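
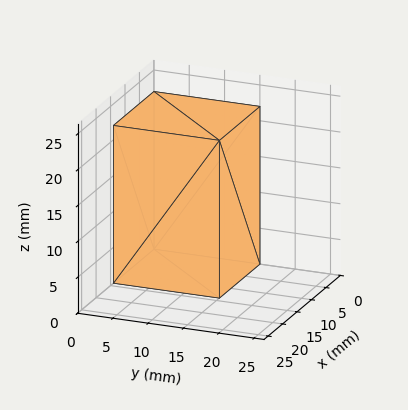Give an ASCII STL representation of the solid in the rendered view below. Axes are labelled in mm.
Reading the render: the shape is a rectangular box, roughly 14 × 15 mm footprint and 22 mm tall (dimensions read to the nearest mm from the axis ticks). For the STL, each face is triangulated and given an outward normal.

solid part
  facet normal 0.0000 0.0000 -1.0000
    outer loop
      vertex 14.000 15.000 0.000
      vertex 14.000 0.000 0.000
      vertex 0.000 0.000 0.000
    endloop
  endfacet
  facet normal 0.0000 0.0000 -1.0000
    outer loop
      vertex 0.000 15.000 0.000
      vertex 14.000 15.000 0.000
      vertex 0.000 0.000 0.000
    endloop
  endfacet
  facet normal 0.0000 0.0000 1.0000
    outer loop
      vertex 0.000 0.000 22.000
      vertex 14.000 0.000 22.000
      vertex 14.000 15.000 22.000
    endloop
  endfacet
  facet normal 0.0000 0.0000 1.0000
    outer loop
      vertex 0.000 0.000 22.000
      vertex 14.000 15.000 22.000
      vertex 0.000 15.000 22.000
    endloop
  endfacet
  facet normal 0.0000 -1.0000 0.0000
    outer loop
      vertex 0.000 0.000 0.000
      vertex 14.000 0.000 0.000
      vertex 14.000 0.000 22.000
    endloop
  endfacet
  facet normal 0.0000 -1.0000 0.0000
    outer loop
      vertex 0.000 0.000 0.000
      vertex 14.000 0.000 22.000
      vertex 0.000 0.000 22.000
    endloop
  endfacet
  facet normal 0.0000 1.0000 0.0000
    outer loop
      vertex 14.000 15.000 22.000
      vertex 14.000 15.000 0.000
      vertex 0.000 15.000 0.000
    endloop
  endfacet
  facet normal 0.0000 1.0000 0.0000
    outer loop
      vertex 0.000 15.000 22.000
      vertex 14.000 15.000 22.000
      vertex 0.000 15.000 0.000
    endloop
  endfacet
  facet normal -1.0000 0.0000 0.0000
    outer loop
      vertex 0.000 15.000 22.000
      vertex 0.000 15.000 0.000
      vertex 0.000 0.000 0.000
    endloop
  endfacet
  facet normal -1.0000 0.0000 0.0000
    outer loop
      vertex 0.000 0.000 22.000
      vertex 0.000 15.000 22.000
      vertex 0.000 0.000 0.000
    endloop
  endfacet
  facet normal 1.0000 0.0000 0.0000
    outer loop
      vertex 14.000 0.000 0.000
      vertex 14.000 15.000 0.000
      vertex 14.000 15.000 22.000
    endloop
  endfacet
  facet normal 1.0000 0.0000 0.0000
    outer loop
      vertex 14.000 0.000 0.000
      vertex 14.000 15.000 22.000
      vertex 14.000 0.000 22.000
    endloop
  endfacet
endsolid part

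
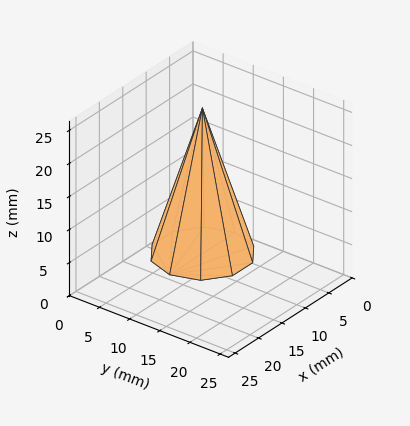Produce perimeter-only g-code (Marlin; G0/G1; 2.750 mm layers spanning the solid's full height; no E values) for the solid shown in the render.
Reading the render: the shape is a regular 10-sided pyramid, base circumscribed radius ≈ 7 mm, apex at z ≈ 22 mm (dimensions read to the nearest mm from the axis ticks). For the g-code, the solid's height is divided into equal slices at the stated Δz and each level perimeter traced with G1 moves after a G0 lift.

; perimeter-only toolpath
G21 ; units = mm
G90 ; absolute positioning
G28 ; home
; layer 1
G0 Z2.750
G0 X13.125 Y7.000
G1 X11.955 Y10.600
G1 X8.893 Y12.825
G1 X5.107 Y12.825
G1 X2.045 Y10.600
G1 X0.875 Y7.000
G1 X2.045 Y3.400
G1 X5.107 Y1.175
G1 X8.893 Y1.175
G1 X11.955 Y3.400
G1 X13.125 Y7.000
; layer 2
G0 Z5.500
G0 X12.250 Y7.000
G1 X11.247 Y10.085
G1 X8.622 Y11.993
G1 X5.378 Y11.993
G1 X2.753 Y10.085
G1 X1.750 Y7.000
G1 X2.753 Y3.915
G1 X5.378 Y2.007
G1 X8.622 Y2.007
G1 X11.247 Y3.915
G1 X12.250 Y7.000
; layer 3
G0 Z8.250
G0 X11.375 Y7.000
G1 X10.539 Y9.571
G1 X8.352 Y11.161
G1 X5.648 Y11.161
G1 X3.461 Y9.571
G1 X2.625 Y7.000
G1 X3.461 Y4.429
G1 X5.648 Y2.839
G1 X8.352 Y2.839
G1 X10.539 Y4.429
G1 X11.375 Y7.000
; layer 4
G0 Z11.000
G0 X10.500 Y7.000
G1 X9.832 Y9.057
G1 X8.082 Y10.329
G1 X5.918 Y10.329
G1 X4.168 Y9.057
G1 X3.500 Y7.000
G1 X4.168 Y4.943
G1 X5.918 Y3.671
G1 X8.082 Y3.671
G1 X9.832 Y4.943
G1 X10.500 Y7.000
; layer 5
G0 Z13.750
G0 X9.625 Y7.000
G1 X9.124 Y8.543
G1 X7.811 Y9.496
G1 X6.189 Y9.496
G1 X4.876 Y8.543
G1 X4.375 Y7.000
G1 X4.876 Y5.457
G1 X6.189 Y4.504
G1 X7.811 Y4.504
G1 X9.124 Y5.457
G1 X9.625 Y7.000
; layer 6
G0 Z16.500
G0 X8.750 Y7.000
G1 X8.416 Y8.029
G1 X7.541 Y8.664
G1 X6.459 Y8.664
G1 X5.584 Y8.029
G1 X5.250 Y7.000
G1 X5.584 Y5.971
G1 X6.459 Y5.336
G1 X7.541 Y5.336
G1 X8.416 Y5.971
G1 X8.750 Y7.000
; layer 7
G0 Z19.250
G0 X7.875 Y7.000
G1 X7.708 Y7.514
G1 X7.270 Y7.832
G1 X6.730 Y7.832
G1 X6.292 Y7.514
G1 X6.125 Y7.000
G1 X6.292 Y6.486
G1 X6.730 Y6.168
G1 X7.270 Y6.168
G1 X7.708 Y6.486
G1 X7.875 Y7.000
M2 ; end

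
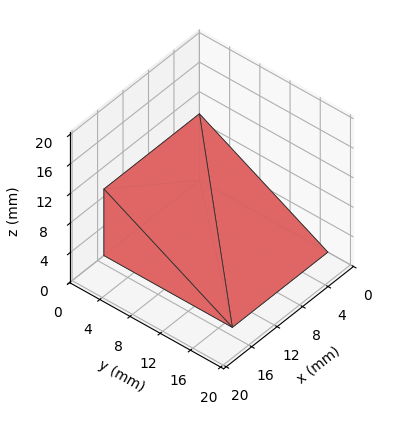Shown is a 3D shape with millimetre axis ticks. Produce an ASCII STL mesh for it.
Reading the render: the shape is a wedge (ramp): 15 × 17 mm base, rising to 9 mm along the y=0 edge and sloping linearly to z=0 at y=17 (dimensions read to the nearest mm from the axis ticks). For the STL, each face is triangulated and given an outward normal.

solid part
  facet normal 0.0000 0.0000 -1.0000
    outer loop
      vertex 15.00 17.00 0.00
      vertex 15.00 0.00 0.00
      vertex 0.00 0.00 0.00
    endloop
  endfacet
  facet normal 0.0000 0.0000 -1.0000
    outer loop
      vertex 0.00 17.00 0.00
      vertex 15.00 17.00 0.00
      vertex 0.00 0.00 0.00
    endloop
  endfacet
  facet normal 0.0000 -1.0000 0.0000
    outer loop
      vertex 0.00 0.00 0.00
      vertex 15.00 0.00 0.00
      vertex 15.00 0.00 9.00
    endloop
  endfacet
  facet normal 0.0000 -1.0000 0.0000
    outer loop
      vertex 0.00 0.00 0.00
      vertex 15.00 0.00 9.00
      vertex 0.00 0.00 9.00
    endloop
  endfacet
  facet normal 0.0000 0.4679 0.8838
    outer loop
      vertex 0.00 0.00 9.00
      vertex 15.00 0.00 9.00
      vertex 15.00 17.00 0.00
    endloop
  endfacet
  facet normal 0.0000 0.4679 0.8838
    outer loop
      vertex 0.00 0.00 9.00
      vertex 15.00 17.00 0.00
      vertex 0.00 17.00 0.00
    endloop
  endfacet
  facet normal -1.0000 0.0000 0.0000
    outer loop
      vertex 0.00 0.00 9.00
      vertex 0.00 17.00 0.00
      vertex 0.00 0.00 0.00
    endloop
  endfacet
  facet normal 1.0000 0.0000 0.0000
    outer loop
      vertex 15.00 0.00 0.00
      vertex 15.00 17.00 0.00
      vertex 15.00 0.00 9.00
    endloop
  endfacet
endsolid part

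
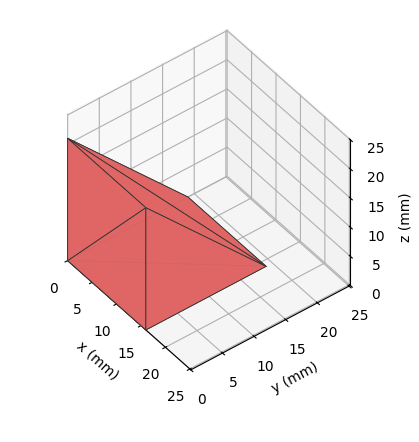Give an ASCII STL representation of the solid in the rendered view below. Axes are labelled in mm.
Reading the render: the shape is a wedge (ramp): 16 × 19 mm base, rising to 21 mm along the y=0 edge and sloping linearly to z=0 at y=19 (dimensions read to the nearest mm from the axis ticks). For the STL, each face is triangulated and given an outward normal.

solid part
  facet normal 0.0000 0.0000 -1.0000
    outer loop
      vertex 16.00 19.00 0.00
      vertex 16.00 0.00 0.00
      vertex 0.00 0.00 0.00
    endloop
  endfacet
  facet normal 0.0000 0.0000 -1.0000
    outer loop
      vertex 0.00 19.00 0.00
      vertex 16.00 19.00 0.00
      vertex 0.00 0.00 0.00
    endloop
  endfacet
  facet normal 0.0000 -1.0000 0.0000
    outer loop
      vertex 0.00 0.00 0.00
      vertex 16.00 0.00 0.00
      vertex 16.00 0.00 21.00
    endloop
  endfacet
  facet normal 0.0000 -1.0000 0.0000
    outer loop
      vertex 0.00 0.00 0.00
      vertex 16.00 0.00 21.00
      vertex 0.00 0.00 21.00
    endloop
  endfacet
  facet normal 0.0000 0.7415 0.6709
    outer loop
      vertex 0.00 0.00 21.00
      vertex 16.00 0.00 21.00
      vertex 16.00 19.00 0.00
    endloop
  endfacet
  facet normal 0.0000 0.7415 0.6709
    outer loop
      vertex 0.00 0.00 21.00
      vertex 16.00 19.00 0.00
      vertex 0.00 19.00 0.00
    endloop
  endfacet
  facet normal -1.0000 0.0000 0.0000
    outer loop
      vertex 0.00 0.00 21.00
      vertex 0.00 19.00 0.00
      vertex 0.00 0.00 0.00
    endloop
  endfacet
  facet normal 1.0000 0.0000 0.0000
    outer loop
      vertex 16.00 0.00 0.00
      vertex 16.00 19.00 0.00
      vertex 16.00 0.00 21.00
    endloop
  endfacet
endsolid part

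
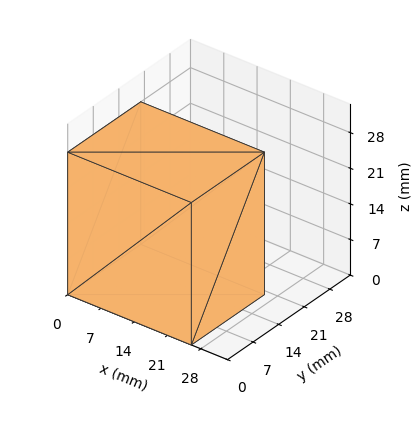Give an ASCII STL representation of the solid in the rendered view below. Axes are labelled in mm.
Reading the render: the shape is a rectangular box, roughly 26 × 20 mm footprint and 28 mm tall (dimensions read to the nearest mm from the axis ticks). For the STL, each face is triangulated and given an outward normal.

solid part
  facet normal 0.0000 0.0000 -1.0000
    outer loop
      vertex 26.00 20.00 0.00
      vertex 26.00 0.00 0.00
      vertex 0.00 0.00 0.00
    endloop
  endfacet
  facet normal 0.0000 0.0000 -1.0000
    outer loop
      vertex 0.00 20.00 0.00
      vertex 26.00 20.00 0.00
      vertex 0.00 0.00 0.00
    endloop
  endfacet
  facet normal 0.0000 0.0000 1.0000
    outer loop
      vertex 0.00 0.00 28.00
      vertex 26.00 0.00 28.00
      vertex 26.00 20.00 28.00
    endloop
  endfacet
  facet normal 0.0000 0.0000 1.0000
    outer loop
      vertex 0.00 0.00 28.00
      vertex 26.00 20.00 28.00
      vertex 0.00 20.00 28.00
    endloop
  endfacet
  facet normal 0.0000 -1.0000 0.0000
    outer loop
      vertex 0.00 0.00 0.00
      vertex 26.00 0.00 0.00
      vertex 26.00 0.00 28.00
    endloop
  endfacet
  facet normal 0.0000 -1.0000 0.0000
    outer loop
      vertex 0.00 0.00 0.00
      vertex 26.00 0.00 28.00
      vertex 0.00 0.00 28.00
    endloop
  endfacet
  facet normal 0.0000 1.0000 0.0000
    outer loop
      vertex 26.00 20.00 28.00
      vertex 26.00 20.00 0.00
      vertex 0.00 20.00 0.00
    endloop
  endfacet
  facet normal 0.0000 1.0000 0.0000
    outer loop
      vertex 0.00 20.00 28.00
      vertex 26.00 20.00 28.00
      vertex 0.00 20.00 0.00
    endloop
  endfacet
  facet normal -1.0000 0.0000 0.0000
    outer loop
      vertex 0.00 20.00 28.00
      vertex 0.00 20.00 0.00
      vertex 0.00 0.00 0.00
    endloop
  endfacet
  facet normal -1.0000 0.0000 0.0000
    outer loop
      vertex 0.00 0.00 28.00
      vertex 0.00 20.00 28.00
      vertex 0.00 0.00 0.00
    endloop
  endfacet
  facet normal 1.0000 0.0000 0.0000
    outer loop
      vertex 26.00 0.00 0.00
      vertex 26.00 20.00 0.00
      vertex 26.00 20.00 28.00
    endloop
  endfacet
  facet normal 1.0000 0.0000 0.0000
    outer loop
      vertex 26.00 0.00 0.00
      vertex 26.00 20.00 28.00
      vertex 26.00 0.00 28.00
    endloop
  endfacet
endsolid part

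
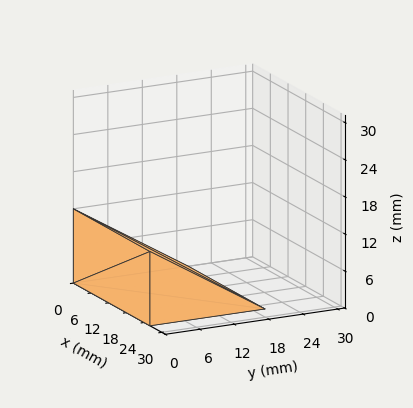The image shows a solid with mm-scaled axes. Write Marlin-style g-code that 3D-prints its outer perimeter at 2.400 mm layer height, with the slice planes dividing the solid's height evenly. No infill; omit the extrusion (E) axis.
Reading the render: the shape is a wedge (ramp): 26 × 20 mm base, rising to 12 mm along the y=0 edge and sloping linearly to z=0 at y=20 (dimensions read to the nearest mm from the axis ticks). For the g-code, the solid's height is divided into equal slices at the stated Δz and each level perimeter traced with G1 moves after a G0 lift.

; perimeter-only toolpath
G21 ; units = mm
G90 ; absolute positioning
G28 ; home
; layer 1
G0 Z2.400
G0 X0.000 Y0.000
G1 X26.000 Y0.000
G1 X26.000 Y16.000
G1 X0.000 Y16.000
G1 X0.000 Y0.000
; layer 2
G0 Z4.800
G0 X0.000 Y0.000
G1 X26.000 Y0.000
G1 X26.000 Y12.000
G1 X0.000 Y12.000
G1 X0.000 Y0.000
; layer 3
G0 Z7.200
G0 X0.000 Y0.000
G1 X26.000 Y0.000
G1 X26.000 Y8.000
G1 X0.000 Y8.000
G1 X0.000 Y0.000
; layer 4
G0 Z9.600
G0 X0.000 Y0.000
G1 X26.000 Y0.000
G1 X26.000 Y4.000
G1 X0.000 Y4.000
G1 X0.000 Y0.000
M2 ; end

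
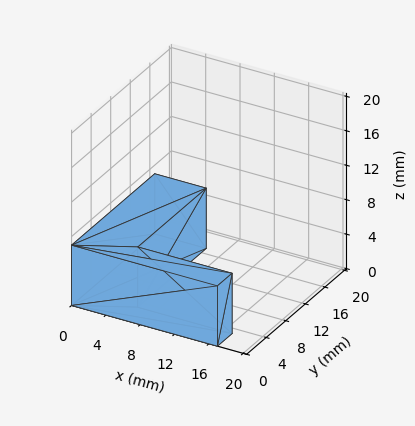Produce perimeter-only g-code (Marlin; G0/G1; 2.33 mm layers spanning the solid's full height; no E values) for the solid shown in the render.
Reading the render: the shape is an L-shaped prism: outer 17 × 17 mm, arm thicknesses ≈ 3 mm (horizontal) and 6 mm (vertical), extruded 7 mm in z (dimensions read to the nearest mm from the axis ticks). For the g-code, the solid's height is divided into equal slices at the stated Δz and each level perimeter traced with G1 moves after a G0 lift.

; perimeter-only toolpath
G21 ; units = mm
G90 ; absolute positioning
G28 ; home
; layer 1
G0 Z2.33
G0 X0.00 Y0.00
G1 X17.00 Y0.00
G1 X17.00 Y3.00
G1 X6.00 Y3.00
G1 X6.00 Y17.00
G1 X0.00 Y17.00
G1 X0.00 Y0.00
; layer 2
G0 Z4.67
G0 X0.00 Y0.00
G1 X17.00 Y0.00
G1 X17.00 Y3.00
G1 X6.00 Y3.00
G1 X6.00 Y17.00
G1 X0.00 Y17.00
G1 X0.00 Y0.00
; layer 3
G0 Z7.00
G0 X0.00 Y0.00
G1 X17.00 Y0.00
G1 X17.00 Y3.00
G1 X6.00 Y3.00
G1 X6.00 Y17.00
G1 X0.00 Y17.00
G1 X0.00 Y0.00
M2 ; end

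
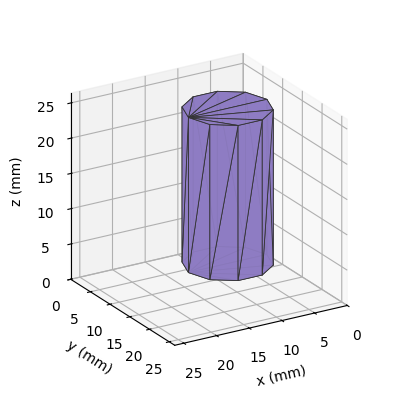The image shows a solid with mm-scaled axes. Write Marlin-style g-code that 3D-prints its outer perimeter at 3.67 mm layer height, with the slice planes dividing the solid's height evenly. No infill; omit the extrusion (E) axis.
Reading the render: the shape is a regular 10-sided prism (a cylinder approximated with 10 flat sides), circumscribed radius ≈ 6 mm, height ≈ 22 mm (dimensions read to the nearest mm from the axis ticks). For the g-code, the solid's height is divided into equal slices at the stated Δz and each level perimeter traced with G1 moves after a G0 lift.

; perimeter-only toolpath
G21 ; units = mm
G90 ; absolute positioning
G28 ; home
; layer 1
G0 Z3.67
G0 X12.00 Y6.00
G1 X10.85 Y9.53
G1 X7.85 Y11.71
G1 X4.15 Y11.71
G1 X1.15 Y9.53
G1 X0.00 Y6.00
G1 X1.15 Y2.47
G1 X4.15 Y0.29
G1 X7.85 Y0.29
G1 X10.85 Y2.47
G1 X12.00 Y6.00
; layer 2
G0 Z7.33
G0 X12.00 Y6.00
G1 X10.85 Y9.53
G1 X7.85 Y11.71
G1 X4.15 Y11.71
G1 X1.15 Y9.53
G1 X0.00 Y6.00
G1 X1.15 Y2.47
G1 X4.15 Y0.29
G1 X7.85 Y0.29
G1 X10.85 Y2.47
G1 X12.00 Y6.00
; layer 3
G0 Z11.00
G0 X12.00 Y6.00
G1 X10.85 Y9.53
G1 X7.85 Y11.71
G1 X4.15 Y11.71
G1 X1.15 Y9.53
G1 X0.00 Y6.00
G1 X1.15 Y2.47
G1 X4.15 Y0.29
G1 X7.85 Y0.29
G1 X10.85 Y2.47
G1 X12.00 Y6.00
; layer 4
G0 Z14.67
G0 X12.00 Y6.00
G1 X10.85 Y9.53
G1 X7.85 Y11.71
G1 X4.15 Y11.71
G1 X1.15 Y9.53
G1 X0.00 Y6.00
G1 X1.15 Y2.47
G1 X4.15 Y0.29
G1 X7.85 Y0.29
G1 X10.85 Y2.47
G1 X12.00 Y6.00
; layer 5
G0 Z18.33
G0 X12.00 Y6.00
G1 X10.85 Y9.53
G1 X7.85 Y11.71
G1 X4.15 Y11.71
G1 X1.15 Y9.53
G1 X0.00 Y6.00
G1 X1.15 Y2.47
G1 X4.15 Y0.29
G1 X7.85 Y0.29
G1 X10.85 Y2.47
G1 X12.00 Y6.00
; layer 6
G0 Z22.00
G0 X12.00 Y6.00
G1 X10.85 Y9.53
G1 X7.85 Y11.71
G1 X4.15 Y11.71
G1 X1.15 Y9.53
G1 X0.00 Y6.00
G1 X1.15 Y2.47
G1 X4.15 Y0.29
G1 X7.85 Y0.29
G1 X10.85 Y2.47
G1 X12.00 Y6.00
M2 ; end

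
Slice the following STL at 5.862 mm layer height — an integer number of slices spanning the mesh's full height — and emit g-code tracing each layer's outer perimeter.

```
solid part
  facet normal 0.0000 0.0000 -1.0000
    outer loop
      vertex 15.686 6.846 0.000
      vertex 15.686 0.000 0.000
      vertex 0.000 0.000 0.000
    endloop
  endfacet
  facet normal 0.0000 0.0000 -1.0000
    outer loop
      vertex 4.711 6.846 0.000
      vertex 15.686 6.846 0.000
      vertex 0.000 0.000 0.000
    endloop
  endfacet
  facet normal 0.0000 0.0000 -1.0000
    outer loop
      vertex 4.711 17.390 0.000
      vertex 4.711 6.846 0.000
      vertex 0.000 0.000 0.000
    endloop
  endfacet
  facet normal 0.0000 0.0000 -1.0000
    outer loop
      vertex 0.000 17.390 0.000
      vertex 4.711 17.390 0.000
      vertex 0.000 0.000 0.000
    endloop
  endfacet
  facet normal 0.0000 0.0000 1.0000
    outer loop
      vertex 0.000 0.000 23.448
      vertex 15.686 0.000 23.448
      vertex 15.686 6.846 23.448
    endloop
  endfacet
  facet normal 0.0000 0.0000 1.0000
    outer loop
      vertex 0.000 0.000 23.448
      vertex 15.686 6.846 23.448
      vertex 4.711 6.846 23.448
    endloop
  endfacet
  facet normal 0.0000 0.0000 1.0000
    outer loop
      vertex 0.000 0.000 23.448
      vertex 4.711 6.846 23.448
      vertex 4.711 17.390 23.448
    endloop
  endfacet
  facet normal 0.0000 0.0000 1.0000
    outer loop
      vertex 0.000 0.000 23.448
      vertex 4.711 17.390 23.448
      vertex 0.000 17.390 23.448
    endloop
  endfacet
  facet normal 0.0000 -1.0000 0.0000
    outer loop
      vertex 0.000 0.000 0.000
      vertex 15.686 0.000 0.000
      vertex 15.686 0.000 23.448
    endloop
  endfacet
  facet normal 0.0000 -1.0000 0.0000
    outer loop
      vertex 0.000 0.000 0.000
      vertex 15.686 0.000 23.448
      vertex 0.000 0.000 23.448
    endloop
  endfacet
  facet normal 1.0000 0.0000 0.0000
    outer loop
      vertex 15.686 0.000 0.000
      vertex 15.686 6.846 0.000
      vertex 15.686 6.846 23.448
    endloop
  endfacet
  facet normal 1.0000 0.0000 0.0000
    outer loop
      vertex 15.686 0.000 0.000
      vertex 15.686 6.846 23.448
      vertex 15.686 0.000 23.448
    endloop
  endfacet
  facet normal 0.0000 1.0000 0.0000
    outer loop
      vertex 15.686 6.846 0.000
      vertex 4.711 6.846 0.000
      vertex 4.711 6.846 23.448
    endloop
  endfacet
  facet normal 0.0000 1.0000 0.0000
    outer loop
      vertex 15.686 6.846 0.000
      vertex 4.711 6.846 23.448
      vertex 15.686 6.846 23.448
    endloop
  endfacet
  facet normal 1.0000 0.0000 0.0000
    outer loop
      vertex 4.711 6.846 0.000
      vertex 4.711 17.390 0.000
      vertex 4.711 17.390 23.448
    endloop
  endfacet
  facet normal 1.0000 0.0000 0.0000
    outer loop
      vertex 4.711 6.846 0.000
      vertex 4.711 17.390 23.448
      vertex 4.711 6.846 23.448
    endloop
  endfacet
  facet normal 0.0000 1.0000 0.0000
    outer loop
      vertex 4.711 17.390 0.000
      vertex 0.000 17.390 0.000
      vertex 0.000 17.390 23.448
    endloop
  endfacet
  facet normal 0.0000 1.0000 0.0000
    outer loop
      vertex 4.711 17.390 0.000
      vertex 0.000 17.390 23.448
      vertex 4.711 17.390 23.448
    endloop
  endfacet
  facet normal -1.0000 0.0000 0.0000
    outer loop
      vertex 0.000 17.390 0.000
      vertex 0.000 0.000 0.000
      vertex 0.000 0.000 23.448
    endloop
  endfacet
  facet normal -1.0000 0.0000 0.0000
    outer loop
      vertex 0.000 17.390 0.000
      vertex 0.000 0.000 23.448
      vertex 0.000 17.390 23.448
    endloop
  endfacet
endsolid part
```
; perimeter-only toolpath
G21 ; units = mm
G90 ; absolute positioning
G28 ; home
; layer 1
G0 Z5.862
G0 X0.000 Y0.000
G1 X15.686 Y0.000
G1 X15.686 Y6.846
G1 X4.711 Y6.846
G1 X4.711 Y17.390
G1 X0.000 Y17.390
G1 X0.000 Y0.000
; layer 2
G0 Z11.724
G0 X0.000 Y0.000
G1 X15.686 Y0.000
G1 X15.686 Y6.846
G1 X4.711 Y6.846
G1 X4.711 Y17.390
G1 X0.000 Y17.390
G1 X0.000 Y0.000
; layer 3
G0 Z17.586
G0 X0.000 Y0.000
G1 X15.686 Y0.000
G1 X15.686 Y6.846
G1 X4.711 Y6.846
G1 X4.711 Y17.390
G1 X0.000 Y17.390
G1 X0.000 Y0.000
; layer 4
G0 Z23.448
G0 X0.000 Y0.000
G1 X15.686 Y0.000
G1 X15.686 Y6.846
G1 X4.711 Y6.846
G1 X4.711 Y17.390
G1 X0.000 Y17.390
G1 X0.000 Y0.000
M2 ; end

The solid is an L-shaped prism: outer 15.7 × 17.4 mm, arm thicknesses ≈ 6.85 mm (horizontal) and 4.71 mm (vertical), extruded 23.4 mm in z. Slicing at Δz = 5.862 mm — 4 equal slices spanning the solid's height, so layer i sits at z = i·h/4 — gives 4 non-empty perimeters. Each is a 6-segment closed polygon; G0 lifts to the layer z and rapids to the start vertex, then G1 traces the edges.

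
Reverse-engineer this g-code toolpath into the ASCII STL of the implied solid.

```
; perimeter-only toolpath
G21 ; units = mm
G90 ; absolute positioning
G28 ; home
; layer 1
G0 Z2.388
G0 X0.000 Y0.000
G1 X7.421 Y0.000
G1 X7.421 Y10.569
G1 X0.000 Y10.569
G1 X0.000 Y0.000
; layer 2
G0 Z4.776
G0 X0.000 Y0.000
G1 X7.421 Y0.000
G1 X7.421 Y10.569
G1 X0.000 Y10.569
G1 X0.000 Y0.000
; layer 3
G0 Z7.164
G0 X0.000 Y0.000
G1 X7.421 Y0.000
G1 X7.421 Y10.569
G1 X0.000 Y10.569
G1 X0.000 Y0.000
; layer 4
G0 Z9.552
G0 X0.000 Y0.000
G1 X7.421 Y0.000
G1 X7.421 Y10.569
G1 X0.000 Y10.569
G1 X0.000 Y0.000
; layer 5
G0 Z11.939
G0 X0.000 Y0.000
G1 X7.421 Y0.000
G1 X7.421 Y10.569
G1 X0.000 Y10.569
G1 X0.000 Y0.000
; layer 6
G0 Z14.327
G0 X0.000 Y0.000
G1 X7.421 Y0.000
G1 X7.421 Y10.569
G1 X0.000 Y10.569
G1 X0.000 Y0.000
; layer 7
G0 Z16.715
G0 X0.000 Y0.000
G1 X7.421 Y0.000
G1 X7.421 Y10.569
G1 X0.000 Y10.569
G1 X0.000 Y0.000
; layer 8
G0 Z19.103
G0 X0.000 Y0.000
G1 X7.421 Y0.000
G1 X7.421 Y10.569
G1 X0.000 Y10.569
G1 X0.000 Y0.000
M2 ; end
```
solid part
  facet normal 0.0000 0.0000 -1.0000
    outer loop
      vertex 7.421 10.569 0.000
      vertex 7.421 0.000 0.000
      vertex 0.000 0.000 0.000
    endloop
  endfacet
  facet normal 0.0000 0.0000 -1.0000
    outer loop
      vertex 0.000 10.569 0.000
      vertex 7.421 10.569 0.000
      vertex 0.000 0.000 0.000
    endloop
  endfacet
  facet normal 0.0000 0.0000 1.0000
    outer loop
      vertex 0.000 0.000 19.103
      vertex 7.421 0.000 19.103
      vertex 7.421 10.569 19.103
    endloop
  endfacet
  facet normal 0.0000 0.0000 1.0000
    outer loop
      vertex 0.000 0.000 19.103
      vertex 7.421 10.569 19.103
      vertex 0.000 10.569 19.103
    endloop
  endfacet
  facet normal 0.0000 -1.0000 0.0000
    outer loop
      vertex 0.000 0.000 0.000
      vertex 7.421 0.000 0.000
      vertex 7.421 0.000 19.103
    endloop
  endfacet
  facet normal 0.0000 -1.0000 0.0000
    outer loop
      vertex 0.000 0.000 0.000
      vertex 7.421 0.000 19.103
      vertex 0.000 0.000 19.103
    endloop
  endfacet
  facet normal 0.0000 1.0000 0.0000
    outer loop
      vertex 7.421 10.569 19.103
      vertex 7.421 10.569 0.000
      vertex 0.000 10.569 0.000
    endloop
  endfacet
  facet normal 0.0000 1.0000 0.0000
    outer loop
      vertex 0.000 10.569 19.103
      vertex 7.421 10.569 19.103
      vertex 0.000 10.569 0.000
    endloop
  endfacet
  facet normal -1.0000 0.0000 0.0000
    outer loop
      vertex 0.000 10.569 19.103
      vertex 0.000 10.569 0.000
      vertex 0.000 0.000 0.000
    endloop
  endfacet
  facet normal -1.0000 0.0000 0.0000
    outer loop
      vertex 0.000 0.000 19.103
      vertex 0.000 10.569 19.103
      vertex 0.000 0.000 0.000
    endloop
  endfacet
  facet normal 1.0000 0.0000 0.0000
    outer loop
      vertex 7.421 0.000 0.000
      vertex 7.421 10.569 0.000
      vertex 7.421 10.569 19.103
    endloop
  endfacet
  facet normal 1.0000 0.0000 0.0000
    outer loop
      vertex 7.421 0.000 0.000
      vertex 7.421 10.569 19.103
      vertex 7.421 0.000 19.103
    endloop
  endfacet
endsolid part

The G0 Z moves step by Δz≈2.388 mm. Every layer's G1 loop is the same polygon, so the solid is a straight extrusion of it from z=0 to z≈19.1. Closing with flat bottom and top caps and triangulating gives 12 facets — a rectangular box, roughly 7.42 × 10.6 mm footprint and 19.1 mm tall.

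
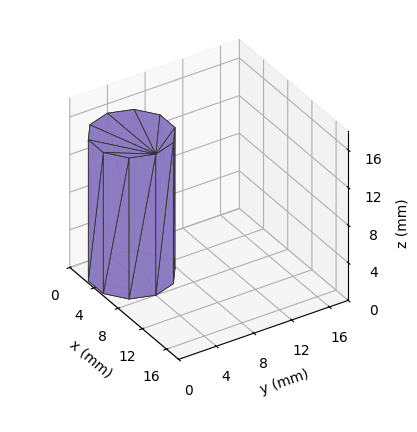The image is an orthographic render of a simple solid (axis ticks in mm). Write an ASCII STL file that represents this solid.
Reading the render: the shape is a regular 10-sided prism (a cylinder approximated with 10 flat sides), circumscribed radius ≈ 4 mm, height ≈ 15 mm (dimensions read to the nearest mm from the axis ticks). For the STL, each face is triangulated and given an outward normal.

solid part
  facet normal 0.0000 0.0000 -1.0000
    outer loop
      vertex 5.24 7.80 0.00
      vertex 7.24 6.35 0.00
      vertex 8.00 4.00 0.00
    endloop
  endfacet
  facet normal 0.0000 0.0000 -1.0000
    outer loop
      vertex 2.76 7.80 0.00
      vertex 5.24 7.80 0.00
      vertex 8.00 4.00 0.00
    endloop
  endfacet
  facet normal 0.0000 0.0000 -1.0000
    outer loop
      vertex 0.76 6.35 0.00
      vertex 2.76 7.80 0.00
      vertex 8.00 4.00 0.00
    endloop
  endfacet
  facet normal 0.0000 0.0000 -1.0000
    outer loop
      vertex 0.00 4.00 0.00
      vertex 0.76 6.35 0.00
      vertex 8.00 4.00 0.00
    endloop
  endfacet
  facet normal 0.0000 0.0000 -1.0000
    outer loop
      vertex 0.76 1.65 0.00
      vertex 0.00 4.00 0.00
      vertex 8.00 4.00 0.00
    endloop
  endfacet
  facet normal 0.0000 0.0000 -1.0000
    outer loop
      vertex 2.76 0.20 0.00
      vertex 0.76 1.65 0.00
      vertex 8.00 4.00 0.00
    endloop
  endfacet
  facet normal 0.0000 0.0000 -1.0000
    outer loop
      vertex 5.24 0.20 0.00
      vertex 2.76 0.20 0.00
      vertex 8.00 4.00 0.00
    endloop
  endfacet
  facet normal 0.0000 0.0000 -1.0000
    outer loop
      vertex 7.24 1.65 0.00
      vertex 5.24 0.20 0.00
      vertex 8.00 4.00 0.00
    endloop
  endfacet
  facet normal 0.0000 0.0000 1.0000
    outer loop
      vertex 8.00 4.00 15.00
      vertex 7.24 6.35 15.00
      vertex 5.24 7.80 15.00
    endloop
  endfacet
  facet normal 0.0000 0.0000 1.0000
    outer loop
      vertex 8.00 4.00 15.00
      vertex 5.24 7.80 15.00
      vertex 2.76 7.80 15.00
    endloop
  endfacet
  facet normal 0.0000 0.0000 1.0000
    outer loop
      vertex 8.00 4.00 15.00
      vertex 2.76 7.80 15.00
      vertex 0.76 6.35 15.00
    endloop
  endfacet
  facet normal 0.0000 0.0000 1.0000
    outer loop
      vertex 8.00 4.00 15.00
      vertex 0.76 6.35 15.00
      vertex 0.00 4.00 15.00
    endloop
  endfacet
  facet normal 0.0000 0.0000 1.0000
    outer loop
      vertex 8.00 4.00 15.00
      vertex 0.00 4.00 15.00
      vertex 0.76 1.65 15.00
    endloop
  endfacet
  facet normal 0.0000 0.0000 1.0000
    outer loop
      vertex 8.00 4.00 15.00
      vertex 0.76 1.65 15.00
      vertex 2.76 0.20 15.00
    endloop
  endfacet
  facet normal 0.0000 0.0000 1.0000
    outer loop
      vertex 8.00 4.00 15.00
      vertex 2.76 0.20 15.00
      vertex 5.24 0.20 15.00
    endloop
  endfacet
  facet normal 0.0000 0.0000 1.0000
    outer loop
      vertex 8.00 4.00 15.00
      vertex 5.24 0.20 15.00
      vertex 7.24 1.65 15.00
    endloop
  endfacet
  facet normal 0.9515 0.3077 0.0000
    outer loop
      vertex 8.00 4.00 0.00
      vertex 7.24 6.35 0.00
      vertex 7.24 6.35 15.00
    endloop
  endfacet
  facet normal 0.9515 0.3077 0.0000
    outer loop
      vertex 8.00 4.00 0.00
      vertex 7.24 6.35 15.00
      vertex 8.00 4.00 15.00
    endloop
  endfacet
  facet normal 0.5870 0.8096 0.0000
    outer loop
      vertex 7.24 6.35 0.00
      vertex 5.24 7.80 0.00
      vertex 5.24 7.80 15.00
    endloop
  endfacet
  facet normal 0.5870 0.8096 0.0000
    outer loop
      vertex 7.24 6.35 0.00
      vertex 5.24 7.80 15.00
      vertex 7.24 6.35 15.00
    endloop
  endfacet
  facet normal 0.0000 1.0000 0.0000
    outer loop
      vertex 5.24 7.80 0.00
      vertex 2.76 7.80 0.00
      vertex 2.76 7.80 15.00
    endloop
  endfacet
  facet normal 0.0000 1.0000 0.0000
    outer loop
      vertex 5.24 7.80 0.00
      vertex 2.76 7.80 15.00
      vertex 5.24 7.80 15.00
    endloop
  endfacet
  facet normal -0.5870 0.8096 0.0000
    outer loop
      vertex 2.76 7.80 0.00
      vertex 0.76 6.35 0.00
      vertex 0.76 6.35 15.00
    endloop
  endfacet
  facet normal -0.5870 0.8096 0.0000
    outer loop
      vertex 2.76 7.80 0.00
      vertex 0.76 6.35 15.00
      vertex 2.76 7.80 15.00
    endloop
  endfacet
  facet normal -0.9515 0.3077 0.0000
    outer loop
      vertex 0.76 6.35 0.00
      vertex 0.00 4.00 0.00
      vertex 0.00 4.00 15.00
    endloop
  endfacet
  facet normal -0.9515 0.3077 0.0000
    outer loop
      vertex 0.76 6.35 0.00
      vertex 0.00 4.00 15.00
      vertex 0.76 6.35 15.00
    endloop
  endfacet
  facet normal -0.9515 -0.3077 0.0000
    outer loop
      vertex 0.00 4.00 0.00
      vertex 0.76 1.65 0.00
      vertex 0.76 1.65 15.00
    endloop
  endfacet
  facet normal -0.9515 -0.3077 0.0000
    outer loop
      vertex 0.00 4.00 0.00
      vertex 0.76 1.65 15.00
      vertex 0.00 4.00 15.00
    endloop
  endfacet
  facet normal -0.5870 -0.8096 0.0000
    outer loop
      vertex 0.76 1.65 0.00
      vertex 2.76 0.20 0.00
      vertex 2.76 0.20 15.00
    endloop
  endfacet
  facet normal -0.5870 -0.8096 0.0000
    outer loop
      vertex 0.76 1.65 0.00
      vertex 2.76 0.20 15.00
      vertex 0.76 1.65 15.00
    endloop
  endfacet
  facet normal 0.0000 -1.0000 0.0000
    outer loop
      vertex 2.76 0.20 0.00
      vertex 5.24 0.20 0.00
      vertex 5.24 0.20 15.00
    endloop
  endfacet
  facet normal 0.0000 -1.0000 0.0000
    outer loop
      vertex 2.76 0.20 0.00
      vertex 5.24 0.20 15.00
      vertex 2.76 0.20 15.00
    endloop
  endfacet
  facet normal 0.5870 -0.8096 0.0000
    outer loop
      vertex 5.24 0.20 0.00
      vertex 7.24 1.65 0.00
      vertex 7.24 1.65 15.00
    endloop
  endfacet
  facet normal 0.5870 -0.8096 0.0000
    outer loop
      vertex 5.24 0.20 0.00
      vertex 7.24 1.65 15.00
      vertex 5.24 0.20 15.00
    endloop
  endfacet
  facet normal 0.9515 -0.3077 0.0000
    outer loop
      vertex 7.24 1.65 0.00
      vertex 8.00 4.00 0.00
      vertex 8.00 4.00 15.00
    endloop
  endfacet
  facet normal 0.9515 -0.3077 0.0000
    outer loop
      vertex 7.24 1.65 0.00
      vertex 8.00 4.00 15.00
      vertex 7.24 1.65 15.00
    endloop
  endfacet
endsolid part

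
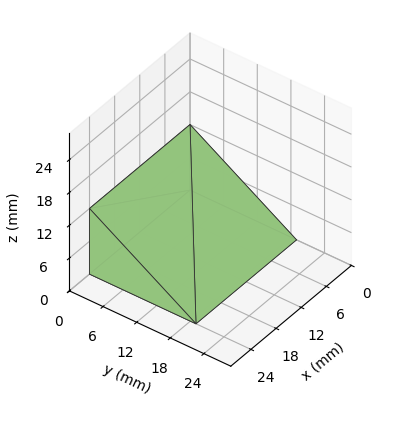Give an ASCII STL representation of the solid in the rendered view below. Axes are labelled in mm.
Reading the render: the shape is a wedge (ramp): 24 × 19 mm base, rising to 12 mm along the y=0 edge and sloping linearly to z=0 at y=19 (dimensions read to the nearest mm from the axis ticks). For the STL, each face is triangulated and given an outward normal.

solid part
  facet normal 0.0000 0.0000 -1.0000
    outer loop
      vertex 24.0 19.0 0.0
      vertex 24.0 0.0 0.0
      vertex 0.0 0.0 0.0
    endloop
  endfacet
  facet normal 0.0000 0.0000 -1.0000
    outer loop
      vertex 0.0 19.0 0.0
      vertex 24.0 19.0 0.0
      vertex 0.0 0.0 0.0
    endloop
  endfacet
  facet normal 0.0000 -1.0000 0.0000
    outer loop
      vertex 0.0 0.0 0.0
      vertex 24.0 0.0 0.0
      vertex 24.0 0.0 12.0
    endloop
  endfacet
  facet normal 0.0000 -1.0000 0.0000
    outer loop
      vertex 0.0 0.0 0.0
      vertex 24.0 0.0 12.0
      vertex 0.0 0.0 12.0
    endloop
  endfacet
  facet normal 0.0000 0.5340 0.8455
    outer loop
      vertex 0.0 0.0 12.0
      vertex 24.0 0.0 12.0
      vertex 24.0 19.0 0.0
    endloop
  endfacet
  facet normal 0.0000 0.5340 0.8455
    outer loop
      vertex 0.0 0.0 12.0
      vertex 24.0 19.0 0.0
      vertex 0.0 19.0 0.0
    endloop
  endfacet
  facet normal -1.0000 0.0000 0.0000
    outer loop
      vertex 0.0 0.0 12.0
      vertex 0.0 19.0 0.0
      vertex 0.0 0.0 0.0
    endloop
  endfacet
  facet normal 1.0000 0.0000 0.0000
    outer loop
      vertex 24.0 0.0 0.0
      vertex 24.0 19.0 0.0
      vertex 24.0 0.0 12.0
    endloop
  endfacet
endsolid part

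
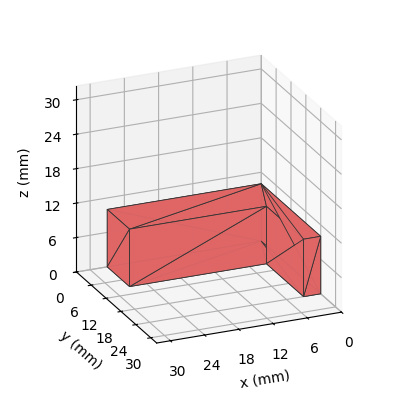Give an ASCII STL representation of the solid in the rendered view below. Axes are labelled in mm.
Reading the render: the shape is an L-shaped prism: outer 27 × 24 mm, arm thicknesses ≈ 9 mm (horizontal) and 3 mm (vertical), extruded 10 mm in z (dimensions read to the nearest mm from the axis ticks). For the STL, each face is triangulated and given an outward normal.

solid part
  facet normal 0.0000 0.0000 -1.0000
    outer loop
      vertex 27.0 9.0 0.0
      vertex 27.0 0.0 0.0
      vertex 0.0 0.0 0.0
    endloop
  endfacet
  facet normal 0.0000 0.0000 -1.0000
    outer loop
      vertex 3.0 9.0 0.0
      vertex 27.0 9.0 0.0
      vertex 0.0 0.0 0.0
    endloop
  endfacet
  facet normal 0.0000 0.0000 -1.0000
    outer loop
      vertex 3.0 24.0 0.0
      vertex 3.0 9.0 0.0
      vertex 0.0 0.0 0.0
    endloop
  endfacet
  facet normal 0.0000 0.0000 -1.0000
    outer loop
      vertex 0.0 24.0 0.0
      vertex 3.0 24.0 0.0
      vertex 0.0 0.0 0.0
    endloop
  endfacet
  facet normal 0.0000 0.0000 1.0000
    outer loop
      vertex 0.0 0.0 10.0
      vertex 27.0 0.0 10.0
      vertex 27.0 9.0 10.0
    endloop
  endfacet
  facet normal 0.0000 0.0000 1.0000
    outer loop
      vertex 0.0 0.0 10.0
      vertex 27.0 9.0 10.0
      vertex 3.0 9.0 10.0
    endloop
  endfacet
  facet normal 0.0000 0.0000 1.0000
    outer loop
      vertex 0.0 0.0 10.0
      vertex 3.0 9.0 10.0
      vertex 3.0 24.0 10.0
    endloop
  endfacet
  facet normal 0.0000 0.0000 1.0000
    outer loop
      vertex 0.0 0.0 10.0
      vertex 3.0 24.0 10.0
      vertex 0.0 24.0 10.0
    endloop
  endfacet
  facet normal 0.0000 -1.0000 0.0000
    outer loop
      vertex 0.0 0.0 0.0
      vertex 27.0 0.0 0.0
      vertex 27.0 0.0 10.0
    endloop
  endfacet
  facet normal 0.0000 -1.0000 0.0000
    outer loop
      vertex 0.0 0.0 0.0
      vertex 27.0 0.0 10.0
      vertex 0.0 0.0 10.0
    endloop
  endfacet
  facet normal 1.0000 0.0000 0.0000
    outer loop
      vertex 27.0 0.0 0.0
      vertex 27.0 9.0 0.0
      vertex 27.0 9.0 10.0
    endloop
  endfacet
  facet normal 1.0000 0.0000 0.0000
    outer loop
      vertex 27.0 0.0 0.0
      vertex 27.0 9.0 10.0
      vertex 27.0 0.0 10.0
    endloop
  endfacet
  facet normal 0.0000 1.0000 0.0000
    outer loop
      vertex 27.0 9.0 0.0
      vertex 3.0 9.0 0.0
      vertex 3.0 9.0 10.0
    endloop
  endfacet
  facet normal 0.0000 1.0000 0.0000
    outer loop
      vertex 27.0 9.0 0.0
      vertex 3.0 9.0 10.0
      vertex 27.0 9.0 10.0
    endloop
  endfacet
  facet normal 1.0000 0.0000 0.0000
    outer loop
      vertex 3.0 9.0 0.0
      vertex 3.0 24.0 0.0
      vertex 3.0 24.0 10.0
    endloop
  endfacet
  facet normal 1.0000 0.0000 0.0000
    outer loop
      vertex 3.0 9.0 0.0
      vertex 3.0 24.0 10.0
      vertex 3.0 9.0 10.0
    endloop
  endfacet
  facet normal 0.0000 1.0000 0.0000
    outer loop
      vertex 3.0 24.0 0.0
      vertex 0.0 24.0 0.0
      vertex 0.0 24.0 10.0
    endloop
  endfacet
  facet normal 0.0000 1.0000 0.0000
    outer loop
      vertex 3.0 24.0 0.0
      vertex 0.0 24.0 10.0
      vertex 3.0 24.0 10.0
    endloop
  endfacet
  facet normal -1.0000 0.0000 0.0000
    outer loop
      vertex 0.0 24.0 0.0
      vertex 0.0 0.0 0.0
      vertex 0.0 0.0 10.0
    endloop
  endfacet
  facet normal -1.0000 0.0000 0.0000
    outer loop
      vertex 0.0 24.0 0.0
      vertex 0.0 0.0 10.0
      vertex 0.0 24.0 10.0
    endloop
  endfacet
endsolid part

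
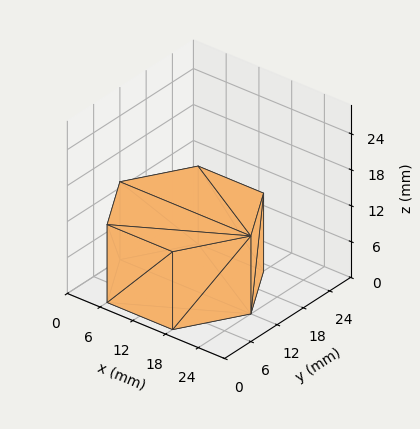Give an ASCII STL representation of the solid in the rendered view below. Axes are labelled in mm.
Reading the render: the shape is a regular 6-sided prism (a cylinder approximated with 6 flat sides), circumscribed radius ≈ 12 mm, height ≈ 13 mm (dimensions read to the nearest mm from the axis ticks). For the STL, each face is triangulated and given an outward normal.

solid part
  facet normal 0.0000 0.0000 -1.0000
    outer loop
      vertex 6.000 22.392 0.000
      vertex 18.000 22.392 0.000
      vertex 24.000 12.000 0.000
    endloop
  endfacet
  facet normal 0.0000 0.0000 -1.0000
    outer loop
      vertex 0.000 12.000 0.000
      vertex 6.000 22.392 0.000
      vertex 24.000 12.000 0.000
    endloop
  endfacet
  facet normal 0.0000 0.0000 -1.0000
    outer loop
      vertex 6.000 1.608 0.000
      vertex 0.000 12.000 0.000
      vertex 24.000 12.000 0.000
    endloop
  endfacet
  facet normal 0.0000 0.0000 -1.0000
    outer loop
      vertex 18.000 1.608 0.000
      vertex 6.000 1.608 0.000
      vertex 24.000 12.000 0.000
    endloop
  endfacet
  facet normal 0.0000 0.0000 1.0000
    outer loop
      vertex 24.000 12.000 13.000
      vertex 18.000 22.392 13.000
      vertex 6.000 22.392 13.000
    endloop
  endfacet
  facet normal 0.0000 0.0000 1.0000
    outer loop
      vertex 24.000 12.000 13.000
      vertex 6.000 22.392 13.000
      vertex 0.000 12.000 13.000
    endloop
  endfacet
  facet normal 0.0000 0.0000 1.0000
    outer loop
      vertex 24.000 12.000 13.000
      vertex 0.000 12.000 13.000
      vertex 6.000 1.608 13.000
    endloop
  endfacet
  facet normal 0.0000 0.0000 1.0000
    outer loop
      vertex 24.000 12.000 13.000
      vertex 6.000 1.608 13.000
      vertex 18.000 1.608 13.000
    endloop
  endfacet
  facet normal 0.8660 0.5000 0.0000
    outer loop
      vertex 24.000 12.000 0.000
      vertex 18.000 22.392 0.000
      vertex 18.000 22.392 13.000
    endloop
  endfacet
  facet normal 0.8660 0.5000 0.0000
    outer loop
      vertex 24.000 12.000 0.000
      vertex 18.000 22.392 13.000
      vertex 24.000 12.000 13.000
    endloop
  endfacet
  facet normal 0.0000 1.0000 0.0000
    outer loop
      vertex 18.000 22.392 0.000
      vertex 6.000 22.392 0.000
      vertex 6.000 22.392 13.000
    endloop
  endfacet
  facet normal 0.0000 1.0000 0.0000
    outer loop
      vertex 18.000 22.392 0.000
      vertex 6.000 22.392 13.000
      vertex 18.000 22.392 13.000
    endloop
  endfacet
  facet normal -0.8660 0.5000 0.0000
    outer loop
      vertex 6.000 22.392 0.000
      vertex 0.000 12.000 0.000
      vertex 0.000 12.000 13.000
    endloop
  endfacet
  facet normal -0.8660 0.5000 0.0000
    outer loop
      vertex 6.000 22.392 0.000
      vertex 0.000 12.000 13.000
      vertex 6.000 22.392 13.000
    endloop
  endfacet
  facet normal -0.8660 -0.5000 0.0000
    outer loop
      vertex 0.000 12.000 0.000
      vertex 6.000 1.608 0.000
      vertex 6.000 1.608 13.000
    endloop
  endfacet
  facet normal -0.8660 -0.5000 0.0000
    outer loop
      vertex 0.000 12.000 0.000
      vertex 6.000 1.608 13.000
      vertex 0.000 12.000 13.000
    endloop
  endfacet
  facet normal 0.0000 -1.0000 0.0000
    outer loop
      vertex 6.000 1.608 0.000
      vertex 18.000 1.608 0.000
      vertex 18.000 1.608 13.000
    endloop
  endfacet
  facet normal 0.0000 -1.0000 0.0000
    outer loop
      vertex 6.000 1.608 0.000
      vertex 18.000 1.608 13.000
      vertex 6.000 1.608 13.000
    endloop
  endfacet
  facet normal 0.8660 -0.5000 0.0000
    outer loop
      vertex 18.000 1.608 0.000
      vertex 24.000 12.000 0.000
      vertex 24.000 12.000 13.000
    endloop
  endfacet
  facet normal 0.8660 -0.5000 0.0000
    outer loop
      vertex 18.000 1.608 0.000
      vertex 24.000 12.000 13.000
      vertex 18.000 1.608 13.000
    endloop
  endfacet
endsolid part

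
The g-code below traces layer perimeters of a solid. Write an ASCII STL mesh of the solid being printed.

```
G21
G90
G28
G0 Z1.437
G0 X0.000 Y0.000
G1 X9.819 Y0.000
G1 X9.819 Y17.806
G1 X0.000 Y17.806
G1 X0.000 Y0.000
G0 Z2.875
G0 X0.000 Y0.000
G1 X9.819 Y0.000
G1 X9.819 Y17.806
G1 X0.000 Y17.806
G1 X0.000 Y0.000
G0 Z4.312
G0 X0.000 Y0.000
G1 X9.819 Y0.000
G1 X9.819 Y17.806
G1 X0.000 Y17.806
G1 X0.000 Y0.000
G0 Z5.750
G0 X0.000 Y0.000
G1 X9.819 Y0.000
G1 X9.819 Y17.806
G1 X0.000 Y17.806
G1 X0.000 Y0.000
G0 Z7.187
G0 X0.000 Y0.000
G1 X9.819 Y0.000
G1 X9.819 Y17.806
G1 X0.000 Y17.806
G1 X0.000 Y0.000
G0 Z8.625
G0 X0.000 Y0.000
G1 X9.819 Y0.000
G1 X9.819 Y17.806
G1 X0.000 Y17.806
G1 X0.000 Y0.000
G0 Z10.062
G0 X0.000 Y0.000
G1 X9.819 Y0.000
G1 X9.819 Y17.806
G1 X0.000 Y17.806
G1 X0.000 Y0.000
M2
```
solid part
  facet normal 0.0000 0.0000 -1.0000
    outer loop
      vertex 9.819 17.806 0.000
      vertex 9.819 0.000 0.000
      vertex 0.000 0.000 0.000
    endloop
  endfacet
  facet normal 0.0000 0.0000 -1.0000
    outer loop
      vertex 0.000 17.806 0.000
      vertex 9.819 17.806 0.000
      vertex 0.000 0.000 0.000
    endloop
  endfacet
  facet normal 0.0000 0.0000 1.0000
    outer loop
      vertex 0.000 0.000 10.062
      vertex 9.819 0.000 10.062
      vertex 9.819 17.806 10.062
    endloop
  endfacet
  facet normal 0.0000 0.0000 1.0000
    outer loop
      vertex 0.000 0.000 10.062
      vertex 9.819 17.806 10.062
      vertex 0.000 17.806 10.062
    endloop
  endfacet
  facet normal 0.0000 -1.0000 0.0000
    outer loop
      vertex 0.000 0.000 0.000
      vertex 9.819 0.000 0.000
      vertex 9.819 0.000 10.062
    endloop
  endfacet
  facet normal 0.0000 -1.0000 0.0000
    outer loop
      vertex 0.000 0.000 0.000
      vertex 9.819 0.000 10.062
      vertex 0.000 0.000 10.062
    endloop
  endfacet
  facet normal 0.0000 1.0000 0.0000
    outer loop
      vertex 9.819 17.806 10.062
      vertex 9.819 17.806 0.000
      vertex 0.000 17.806 0.000
    endloop
  endfacet
  facet normal 0.0000 1.0000 0.0000
    outer loop
      vertex 0.000 17.806 10.062
      vertex 9.819 17.806 10.062
      vertex 0.000 17.806 0.000
    endloop
  endfacet
  facet normal -1.0000 0.0000 0.0000
    outer loop
      vertex 0.000 17.806 10.062
      vertex 0.000 17.806 0.000
      vertex 0.000 0.000 0.000
    endloop
  endfacet
  facet normal -1.0000 0.0000 0.0000
    outer loop
      vertex 0.000 0.000 10.062
      vertex 0.000 17.806 10.062
      vertex 0.000 0.000 0.000
    endloop
  endfacet
  facet normal 1.0000 0.0000 0.0000
    outer loop
      vertex 9.819 0.000 0.000
      vertex 9.819 17.806 0.000
      vertex 9.819 17.806 10.062
    endloop
  endfacet
  facet normal 1.0000 0.0000 0.0000
    outer loop
      vertex 9.819 0.000 0.000
      vertex 9.819 17.806 10.062
      vertex 9.819 0.000 10.062
    endloop
  endfacet
endsolid part

The G0 Z moves step by Δz≈1.437 mm. Every layer's G1 loop is the same polygon, so the solid is a straight extrusion of it from z=0 to z≈10.1. Closing with flat bottom and top caps and triangulating gives 12 facets — a rectangular box, roughly 9.82 × 17.8 mm footprint and 10.1 mm tall.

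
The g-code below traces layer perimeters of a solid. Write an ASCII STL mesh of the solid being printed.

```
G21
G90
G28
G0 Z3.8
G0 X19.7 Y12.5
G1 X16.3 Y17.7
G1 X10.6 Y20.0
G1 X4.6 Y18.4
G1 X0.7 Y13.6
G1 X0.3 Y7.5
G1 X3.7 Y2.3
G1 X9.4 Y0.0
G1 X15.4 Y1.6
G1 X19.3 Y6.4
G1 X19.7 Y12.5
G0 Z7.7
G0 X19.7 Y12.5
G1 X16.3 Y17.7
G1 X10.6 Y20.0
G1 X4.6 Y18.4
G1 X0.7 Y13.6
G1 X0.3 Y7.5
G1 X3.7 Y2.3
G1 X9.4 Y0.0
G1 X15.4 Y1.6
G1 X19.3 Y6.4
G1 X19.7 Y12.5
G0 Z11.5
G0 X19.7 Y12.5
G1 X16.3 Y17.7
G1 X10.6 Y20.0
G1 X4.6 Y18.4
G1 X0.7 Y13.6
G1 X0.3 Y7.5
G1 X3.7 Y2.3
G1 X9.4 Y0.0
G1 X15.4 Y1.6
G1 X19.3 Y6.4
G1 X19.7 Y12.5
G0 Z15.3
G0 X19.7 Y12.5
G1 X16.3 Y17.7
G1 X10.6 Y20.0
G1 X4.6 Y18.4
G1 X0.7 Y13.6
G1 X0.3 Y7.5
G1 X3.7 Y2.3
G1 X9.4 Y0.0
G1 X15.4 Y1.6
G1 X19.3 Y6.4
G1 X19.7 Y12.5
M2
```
solid part
  facet normal 0.0000 0.0000 -1.0000
    outer loop
      vertex 10.6 20.0 0.0
      vertex 16.3 17.7 0.0
      vertex 19.7 12.5 0.0
    endloop
  endfacet
  facet normal 0.0000 0.0000 -1.0000
    outer loop
      vertex 4.6 18.4 0.0
      vertex 10.6 20.0 0.0
      vertex 19.7 12.5 0.0
    endloop
  endfacet
  facet normal 0.0000 0.0000 -1.0000
    outer loop
      vertex 0.7 13.6 0.0
      vertex 4.6 18.4 0.0
      vertex 19.7 12.5 0.0
    endloop
  endfacet
  facet normal 0.0000 0.0000 -1.0000
    outer loop
      vertex 0.3 7.5 0.0
      vertex 0.7 13.6 0.0
      vertex 19.7 12.5 0.0
    endloop
  endfacet
  facet normal 0.0000 0.0000 -1.0000
    outer loop
      vertex 3.7 2.3 0.0
      vertex 0.3 7.5 0.0
      vertex 19.7 12.5 0.0
    endloop
  endfacet
  facet normal 0.0000 0.0000 -1.0000
    outer loop
      vertex 9.4 0.0 0.0
      vertex 3.7 2.3 0.0
      vertex 19.7 12.5 0.0
    endloop
  endfacet
  facet normal 0.0000 0.0000 -1.0000
    outer loop
      vertex 15.4 1.6 0.0
      vertex 9.4 0.0 0.0
      vertex 19.7 12.5 0.0
    endloop
  endfacet
  facet normal 0.0000 0.0000 -1.0000
    outer loop
      vertex 19.3 6.4 0.0
      vertex 15.4 1.6 0.0
      vertex 19.7 12.5 0.0
    endloop
  endfacet
  facet normal 0.0000 0.0000 1.0000
    outer loop
      vertex 19.7 12.5 15.3
      vertex 16.3 17.7 15.3
      vertex 10.6 20.0 15.3
    endloop
  endfacet
  facet normal 0.0000 0.0000 1.0000
    outer loop
      vertex 19.7 12.5 15.3
      vertex 10.6 20.0 15.3
      vertex 4.6 18.4 15.3
    endloop
  endfacet
  facet normal 0.0000 0.0000 1.0000
    outer loop
      vertex 19.7 12.5 15.3
      vertex 4.6 18.4 15.3
      vertex 0.7 13.6 15.3
    endloop
  endfacet
  facet normal 0.0000 0.0000 1.0000
    outer loop
      vertex 19.7 12.5 15.3
      vertex 0.7 13.6 15.3
      vertex 0.3 7.5 15.3
    endloop
  endfacet
  facet normal 0.0000 0.0000 1.0000
    outer loop
      vertex 19.7 12.5 15.3
      vertex 0.3 7.5 15.3
      vertex 3.7 2.3 15.3
    endloop
  endfacet
  facet normal 0.0000 0.0000 1.0000
    outer loop
      vertex 19.7 12.5 15.3
      vertex 3.7 2.3 15.3
      vertex 9.4 0.0 15.3
    endloop
  endfacet
  facet normal 0.0000 0.0000 1.0000
    outer loop
      vertex 19.7 12.5 15.3
      vertex 9.4 0.0 15.3
      vertex 15.4 1.6 15.3
    endloop
  endfacet
  facet normal 0.0000 0.0000 1.0000
    outer loop
      vertex 19.7 12.5 15.3
      vertex 15.4 1.6 15.3
      vertex 19.3 6.4 15.3
    endloop
  endfacet
  facet normal 0.8370 0.5472 0.0000
    outer loop
      vertex 19.7 12.5 0.0
      vertex 16.3 17.7 0.0
      vertex 16.3 17.7 15.3
    endloop
  endfacet
  facet normal 0.8370 0.5472 0.0000
    outer loop
      vertex 19.7 12.5 0.0
      vertex 16.3 17.7 15.3
      vertex 19.7 12.5 15.3
    endloop
  endfacet
  facet normal 0.3742 0.9274 0.0000
    outer loop
      vertex 16.3 17.7 0.0
      vertex 10.6 20.0 0.0
      vertex 10.6 20.0 15.3
    endloop
  endfacet
  facet normal 0.3742 0.9274 0.0000
    outer loop
      vertex 16.3 17.7 0.0
      vertex 10.6 20.0 15.3
      vertex 16.3 17.7 15.3
    endloop
  endfacet
  facet normal -0.2577 0.9662 0.0000
    outer loop
      vertex 10.6 20.0 0.0
      vertex 4.6 18.4 0.0
      vertex 4.6 18.4 15.3
    endloop
  endfacet
  facet normal -0.2577 0.9662 0.0000
    outer loop
      vertex 10.6 20.0 0.0
      vertex 4.6 18.4 15.3
      vertex 10.6 20.0 15.3
    endloop
  endfacet
  facet normal -0.7761 0.6306 0.0000
    outer loop
      vertex 4.6 18.4 0.0
      vertex 0.7 13.6 0.0
      vertex 0.7 13.6 15.3
    endloop
  endfacet
  facet normal -0.7761 0.6306 0.0000
    outer loop
      vertex 4.6 18.4 0.0
      vertex 0.7 13.6 15.3
      vertex 4.6 18.4 15.3
    endloop
  endfacet
  facet normal -0.9979 0.0654 0.0000
    outer loop
      vertex 0.7 13.6 0.0
      vertex 0.3 7.5 0.0
      vertex 0.3 7.5 15.3
    endloop
  endfacet
  facet normal -0.9979 0.0654 0.0000
    outer loop
      vertex 0.7 13.6 0.0
      vertex 0.3 7.5 15.3
      vertex 0.7 13.6 15.3
    endloop
  endfacet
  facet normal -0.8370 -0.5472 0.0000
    outer loop
      vertex 0.3 7.5 0.0
      vertex 3.7 2.3 0.0
      vertex 3.7 2.3 15.3
    endloop
  endfacet
  facet normal -0.8370 -0.5472 0.0000
    outer loop
      vertex 0.3 7.5 0.0
      vertex 3.7 2.3 15.3
      vertex 0.3 7.5 15.3
    endloop
  endfacet
  facet normal -0.3742 -0.9274 0.0000
    outer loop
      vertex 3.7 2.3 0.0
      vertex 9.4 0.0 0.0
      vertex 9.4 0.0 15.3
    endloop
  endfacet
  facet normal -0.3742 -0.9274 0.0000
    outer loop
      vertex 3.7 2.3 0.0
      vertex 9.4 0.0 15.3
      vertex 3.7 2.3 15.3
    endloop
  endfacet
  facet normal 0.2577 -0.9662 0.0000
    outer loop
      vertex 9.4 0.0 0.0
      vertex 15.4 1.6 0.0
      vertex 15.4 1.6 15.3
    endloop
  endfacet
  facet normal 0.2577 -0.9662 0.0000
    outer loop
      vertex 9.4 0.0 0.0
      vertex 15.4 1.6 15.3
      vertex 9.4 0.0 15.3
    endloop
  endfacet
  facet normal 0.7761 -0.6306 0.0000
    outer loop
      vertex 15.4 1.6 0.0
      vertex 19.3 6.4 0.0
      vertex 19.3 6.4 15.3
    endloop
  endfacet
  facet normal 0.7761 -0.6306 0.0000
    outer loop
      vertex 15.4 1.6 0.0
      vertex 19.3 6.4 15.3
      vertex 15.4 1.6 15.3
    endloop
  endfacet
  facet normal 0.9979 -0.0654 0.0000
    outer loop
      vertex 19.3 6.4 0.0
      vertex 19.7 12.5 0.0
      vertex 19.7 12.5 15.3
    endloop
  endfacet
  facet normal 0.9979 -0.0654 0.0000
    outer loop
      vertex 19.3 6.4 0.0
      vertex 19.7 12.5 15.3
      vertex 19.3 6.4 15.3
    endloop
  endfacet
endsolid part

The G0 Z moves step by Δz≈3.8 mm. Every layer's G1 loop is the same polygon, so the solid is a straight extrusion of it from z=0 to z≈15.3. Closing with flat bottom and top caps and triangulating gives 36 facets — a regular 10-sided prism (a cylinder approximated with 10 flat sides), circumscribed radius ≈ 10 mm, height ≈ 15.3 mm.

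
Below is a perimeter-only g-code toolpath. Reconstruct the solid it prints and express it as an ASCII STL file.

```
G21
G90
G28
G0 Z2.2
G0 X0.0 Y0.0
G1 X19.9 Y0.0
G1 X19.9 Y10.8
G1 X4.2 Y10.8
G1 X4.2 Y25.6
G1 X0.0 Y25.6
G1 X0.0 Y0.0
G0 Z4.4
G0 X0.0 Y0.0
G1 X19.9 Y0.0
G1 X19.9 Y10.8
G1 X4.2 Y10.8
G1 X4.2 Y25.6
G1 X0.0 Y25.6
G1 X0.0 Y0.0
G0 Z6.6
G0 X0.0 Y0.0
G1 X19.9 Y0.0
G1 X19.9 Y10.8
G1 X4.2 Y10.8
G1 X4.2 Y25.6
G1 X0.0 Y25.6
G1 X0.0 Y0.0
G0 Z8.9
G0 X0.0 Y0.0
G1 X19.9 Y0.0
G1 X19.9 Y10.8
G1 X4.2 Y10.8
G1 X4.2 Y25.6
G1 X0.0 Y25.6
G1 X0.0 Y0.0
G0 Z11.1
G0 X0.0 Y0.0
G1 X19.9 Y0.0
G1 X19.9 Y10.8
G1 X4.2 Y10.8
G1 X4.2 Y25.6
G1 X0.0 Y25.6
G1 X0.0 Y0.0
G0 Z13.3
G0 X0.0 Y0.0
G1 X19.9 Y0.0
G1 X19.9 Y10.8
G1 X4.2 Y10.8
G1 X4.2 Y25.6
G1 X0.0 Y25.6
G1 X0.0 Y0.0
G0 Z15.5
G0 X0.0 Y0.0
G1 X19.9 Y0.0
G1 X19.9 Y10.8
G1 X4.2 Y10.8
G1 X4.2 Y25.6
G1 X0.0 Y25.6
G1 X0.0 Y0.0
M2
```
solid part
  facet normal 0.0000 0.0000 -1.0000
    outer loop
      vertex 19.9 10.8 0.0
      vertex 19.9 0.0 0.0
      vertex 0.0 0.0 0.0
    endloop
  endfacet
  facet normal 0.0000 0.0000 -1.0000
    outer loop
      vertex 4.2 10.8 0.0
      vertex 19.9 10.8 0.0
      vertex 0.0 0.0 0.0
    endloop
  endfacet
  facet normal 0.0000 0.0000 -1.0000
    outer loop
      vertex 4.2 25.6 0.0
      vertex 4.2 10.8 0.0
      vertex 0.0 0.0 0.0
    endloop
  endfacet
  facet normal 0.0000 0.0000 -1.0000
    outer loop
      vertex 0.0 25.6 0.0
      vertex 4.2 25.6 0.0
      vertex 0.0 0.0 0.0
    endloop
  endfacet
  facet normal 0.0000 0.0000 1.0000
    outer loop
      vertex 0.0 0.0 15.5
      vertex 19.9 0.0 15.5
      vertex 19.9 10.8 15.5
    endloop
  endfacet
  facet normal 0.0000 0.0000 1.0000
    outer loop
      vertex 0.0 0.0 15.5
      vertex 19.9 10.8 15.5
      vertex 4.2 10.8 15.5
    endloop
  endfacet
  facet normal 0.0000 0.0000 1.0000
    outer loop
      vertex 0.0 0.0 15.5
      vertex 4.2 10.8 15.5
      vertex 4.2 25.6 15.5
    endloop
  endfacet
  facet normal 0.0000 0.0000 1.0000
    outer loop
      vertex 0.0 0.0 15.5
      vertex 4.2 25.6 15.5
      vertex 0.0 25.6 15.5
    endloop
  endfacet
  facet normal 0.0000 -1.0000 0.0000
    outer loop
      vertex 0.0 0.0 0.0
      vertex 19.9 0.0 0.0
      vertex 19.9 0.0 15.5
    endloop
  endfacet
  facet normal 0.0000 -1.0000 0.0000
    outer loop
      vertex 0.0 0.0 0.0
      vertex 19.9 0.0 15.5
      vertex 0.0 0.0 15.5
    endloop
  endfacet
  facet normal 1.0000 0.0000 0.0000
    outer loop
      vertex 19.9 0.0 0.0
      vertex 19.9 10.8 0.0
      vertex 19.9 10.8 15.5
    endloop
  endfacet
  facet normal 1.0000 0.0000 0.0000
    outer loop
      vertex 19.9 0.0 0.0
      vertex 19.9 10.8 15.5
      vertex 19.9 0.0 15.5
    endloop
  endfacet
  facet normal 0.0000 1.0000 0.0000
    outer loop
      vertex 19.9 10.8 0.0
      vertex 4.2 10.8 0.0
      vertex 4.2 10.8 15.5
    endloop
  endfacet
  facet normal 0.0000 1.0000 0.0000
    outer loop
      vertex 19.9 10.8 0.0
      vertex 4.2 10.8 15.5
      vertex 19.9 10.8 15.5
    endloop
  endfacet
  facet normal 1.0000 0.0000 0.0000
    outer loop
      vertex 4.2 10.8 0.0
      vertex 4.2 25.6 0.0
      vertex 4.2 25.6 15.5
    endloop
  endfacet
  facet normal 1.0000 0.0000 0.0000
    outer loop
      vertex 4.2 10.8 0.0
      vertex 4.2 25.6 15.5
      vertex 4.2 10.8 15.5
    endloop
  endfacet
  facet normal 0.0000 1.0000 0.0000
    outer loop
      vertex 4.2 25.6 0.0
      vertex 0.0 25.6 0.0
      vertex 0.0 25.6 15.5
    endloop
  endfacet
  facet normal 0.0000 1.0000 0.0000
    outer loop
      vertex 4.2 25.6 0.0
      vertex 0.0 25.6 15.5
      vertex 4.2 25.6 15.5
    endloop
  endfacet
  facet normal -1.0000 0.0000 0.0000
    outer loop
      vertex 0.0 25.6 0.0
      vertex 0.0 0.0 0.0
      vertex 0.0 0.0 15.5
    endloop
  endfacet
  facet normal -1.0000 0.0000 0.0000
    outer loop
      vertex 0.0 25.6 0.0
      vertex 0.0 0.0 15.5
      vertex 0.0 25.6 15.5
    endloop
  endfacet
endsolid part

The G0 Z moves step by Δz≈2.2 mm. Every layer's G1 loop is the same polygon, so the solid is a straight extrusion of it from z=0 to z≈15.5. Closing with flat bottom and top caps and triangulating gives 20 facets — an L-shaped prism: outer 19.9 × 25.6 mm, arm thicknesses ≈ 10.8 mm (horizontal) and 4.2 mm (vertical), extruded 15.5 mm in z.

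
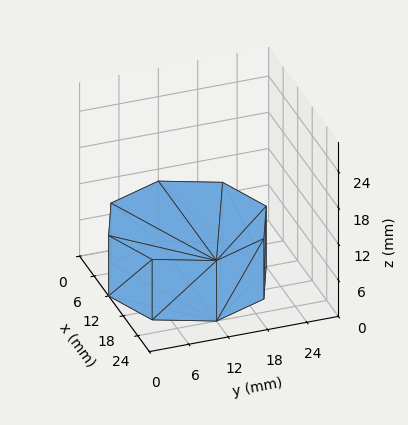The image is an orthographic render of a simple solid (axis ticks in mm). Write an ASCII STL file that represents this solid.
Reading the render: the shape is a regular 8-sided prism (a cylinder approximated with 8 flat sides), circumscribed radius ≈ 12 mm, height ≈ 10 mm (dimensions read to the nearest mm from the axis ticks). For the STL, each face is triangulated and given an outward normal.

solid part
  facet normal 0.0000 0.0000 -1.0000
    outer loop
      vertex 12.0 24.0 0.0
      vertex 20.5 20.5 0.0
      vertex 24.0 12.0 0.0
    endloop
  endfacet
  facet normal 0.0000 0.0000 -1.0000
    outer loop
      vertex 3.5 20.5 0.0
      vertex 12.0 24.0 0.0
      vertex 24.0 12.0 0.0
    endloop
  endfacet
  facet normal 0.0000 0.0000 -1.0000
    outer loop
      vertex 0.0 12.0 0.0
      vertex 3.5 20.5 0.0
      vertex 24.0 12.0 0.0
    endloop
  endfacet
  facet normal 0.0000 0.0000 -1.0000
    outer loop
      vertex 3.5 3.5 0.0
      vertex 0.0 12.0 0.0
      vertex 24.0 12.0 0.0
    endloop
  endfacet
  facet normal 0.0000 0.0000 -1.0000
    outer loop
      vertex 12.0 0.0 0.0
      vertex 3.5 3.5 0.0
      vertex 24.0 12.0 0.0
    endloop
  endfacet
  facet normal 0.0000 0.0000 -1.0000
    outer loop
      vertex 20.5 3.5 0.0
      vertex 12.0 0.0 0.0
      vertex 24.0 12.0 0.0
    endloop
  endfacet
  facet normal 0.0000 0.0000 1.0000
    outer loop
      vertex 24.0 12.0 10.0
      vertex 20.5 20.5 10.0
      vertex 12.0 24.0 10.0
    endloop
  endfacet
  facet normal 0.0000 0.0000 1.0000
    outer loop
      vertex 24.0 12.0 10.0
      vertex 12.0 24.0 10.0
      vertex 3.5 20.5 10.0
    endloop
  endfacet
  facet normal 0.0000 0.0000 1.0000
    outer loop
      vertex 24.0 12.0 10.0
      vertex 3.5 20.5 10.0
      vertex 0.0 12.0 10.0
    endloop
  endfacet
  facet normal 0.0000 0.0000 1.0000
    outer loop
      vertex 24.0 12.0 10.0
      vertex 0.0 12.0 10.0
      vertex 3.5 3.5 10.0
    endloop
  endfacet
  facet normal 0.0000 0.0000 1.0000
    outer loop
      vertex 24.0 12.0 10.0
      vertex 3.5 3.5 10.0
      vertex 12.0 0.0 10.0
    endloop
  endfacet
  facet normal 0.0000 0.0000 1.0000
    outer loop
      vertex 24.0 12.0 10.0
      vertex 12.0 0.0 10.0
      vertex 20.5 3.5 10.0
    endloop
  endfacet
  facet normal 0.9247 0.3807 0.0000
    outer loop
      vertex 24.0 12.0 0.0
      vertex 20.5 20.5 0.0
      vertex 20.5 20.5 10.0
    endloop
  endfacet
  facet normal 0.9247 0.3807 0.0000
    outer loop
      vertex 24.0 12.0 0.0
      vertex 20.5 20.5 10.0
      vertex 24.0 12.0 10.0
    endloop
  endfacet
  facet normal 0.3807 0.9247 0.0000
    outer loop
      vertex 20.5 20.5 0.0
      vertex 12.0 24.0 0.0
      vertex 12.0 24.0 10.0
    endloop
  endfacet
  facet normal 0.3807 0.9247 0.0000
    outer loop
      vertex 20.5 20.5 0.0
      vertex 12.0 24.0 10.0
      vertex 20.5 20.5 10.0
    endloop
  endfacet
  facet normal -0.3807 0.9247 0.0000
    outer loop
      vertex 12.0 24.0 0.0
      vertex 3.5 20.5 0.0
      vertex 3.5 20.5 10.0
    endloop
  endfacet
  facet normal -0.3807 0.9247 0.0000
    outer loop
      vertex 12.0 24.0 0.0
      vertex 3.5 20.5 10.0
      vertex 12.0 24.0 10.0
    endloop
  endfacet
  facet normal -0.9247 0.3807 0.0000
    outer loop
      vertex 3.5 20.5 0.0
      vertex 0.0 12.0 0.0
      vertex 0.0 12.0 10.0
    endloop
  endfacet
  facet normal -0.9247 0.3807 0.0000
    outer loop
      vertex 3.5 20.5 0.0
      vertex 0.0 12.0 10.0
      vertex 3.5 20.5 10.0
    endloop
  endfacet
  facet normal -0.9247 -0.3807 0.0000
    outer loop
      vertex 0.0 12.0 0.0
      vertex 3.5 3.5 0.0
      vertex 3.5 3.5 10.0
    endloop
  endfacet
  facet normal -0.9247 -0.3807 0.0000
    outer loop
      vertex 0.0 12.0 0.0
      vertex 3.5 3.5 10.0
      vertex 0.0 12.0 10.0
    endloop
  endfacet
  facet normal -0.3807 -0.9247 0.0000
    outer loop
      vertex 3.5 3.5 0.0
      vertex 12.0 0.0 0.0
      vertex 12.0 0.0 10.0
    endloop
  endfacet
  facet normal -0.3807 -0.9247 0.0000
    outer loop
      vertex 3.5 3.5 0.0
      vertex 12.0 0.0 10.0
      vertex 3.5 3.5 10.0
    endloop
  endfacet
  facet normal 0.3807 -0.9247 0.0000
    outer loop
      vertex 12.0 0.0 0.0
      vertex 20.5 3.5 0.0
      vertex 20.5 3.5 10.0
    endloop
  endfacet
  facet normal 0.3807 -0.9247 0.0000
    outer loop
      vertex 12.0 0.0 0.0
      vertex 20.5 3.5 10.0
      vertex 12.0 0.0 10.0
    endloop
  endfacet
  facet normal 0.9247 -0.3807 0.0000
    outer loop
      vertex 20.5 3.5 0.0
      vertex 24.0 12.0 0.0
      vertex 24.0 12.0 10.0
    endloop
  endfacet
  facet normal 0.9247 -0.3807 0.0000
    outer loop
      vertex 20.5 3.5 0.0
      vertex 24.0 12.0 10.0
      vertex 20.5 3.5 10.0
    endloop
  endfacet
endsolid part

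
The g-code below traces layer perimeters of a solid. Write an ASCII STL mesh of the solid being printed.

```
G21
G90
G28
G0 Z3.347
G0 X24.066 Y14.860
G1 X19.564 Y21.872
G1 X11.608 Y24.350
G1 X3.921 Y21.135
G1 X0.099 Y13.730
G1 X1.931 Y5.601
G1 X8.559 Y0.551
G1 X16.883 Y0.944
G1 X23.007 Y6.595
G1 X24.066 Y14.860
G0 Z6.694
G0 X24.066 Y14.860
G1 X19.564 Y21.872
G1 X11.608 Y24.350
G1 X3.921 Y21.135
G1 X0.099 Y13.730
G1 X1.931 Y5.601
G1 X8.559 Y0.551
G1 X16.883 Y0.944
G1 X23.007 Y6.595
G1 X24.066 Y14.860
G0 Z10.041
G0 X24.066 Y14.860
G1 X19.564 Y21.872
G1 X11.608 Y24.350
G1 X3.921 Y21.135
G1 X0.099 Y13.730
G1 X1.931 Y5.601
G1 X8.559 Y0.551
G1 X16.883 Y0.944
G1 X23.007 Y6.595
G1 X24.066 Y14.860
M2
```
solid part
  facet normal 0.0000 0.0000 -1.0000
    outer loop
      vertex 11.608 24.350 0.000
      vertex 19.564 21.872 0.000
      vertex 24.066 14.860 0.000
    endloop
  endfacet
  facet normal 0.0000 0.0000 -1.0000
    outer loop
      vertex 3.921 21.135 0.000
      vertex 11.608 24.350 0.000
      vertex 24.066 14.860 0.000
    endloop
  endfacet
  facet normal 0.0000 0.0000 -1.0000
    outer loop
      vertex 0.099 13.730 0.000
      vertex 3.921 21.135 0.000
      vertex 24.066 14.860 0.000
    endloop
  endfacet
  facet normal 0.0000 0.0000 -1.0000
    outer loop
      vertex 1.931 5.601 0.000
      vertex 0.099 13.730 0.000
      vertex 24.066 14.860 0.000
    endloop
  endfacet
  facet normal 0.0000 0.0000 -1.0000
    outer loop
      vertex 8.559 0.551 0.000
      vertex 1.931 5.601 0.000
      vertex 24.066 14.860 0.000
    endloop
  endfacet
  facet normal 0.0000 0.0000 -1.0000
    outer loop
      vertex 16.883 0.944 0.000
      vertex 8.559 0.551 0.000
      vertex 24.066 14.860 0.000
    endloop
  endfacet
  facet normal 0.0000 0.0000 -1.0000
    outer loop
      vertex 23.007 6.595 0.000
      vertex 16.883 0.944 0.000
      vertex 24.066 14.860 0.000
    endloop
  endfacet
  facet normal 0.0000 0.0000 1.0000
    outer loop
      vertex 24.066 14.860 10.041
      vertex 19.564 21.872 10.041
      vertex 11.608 24.350 10.041
    endloop
  endfacet
  facet normal 0.0000 0.0000 1.0000
    outer loop
      vertex 24.066 14.860 10.041
      vertex 11.608 24.350 10.041
      vertex 3.921 21.135 10.041
    endloop
  endfacet
  facet normal 0.0000 0.0000 1.0000
    outer loop
      vertex 24.066 14.860 10.041
      vertex 3.921 21.135 10.041
      vertex 0.099 13.730 10.041
    endloop
  endfacet
  facet normal 0.0000 0.0000 1.0000
    outer loop
      vertex 24.066 14.860 10.041
      vertex 0.099 13.730 10.041
      vertex 1.931 5.601 10.041
    endloop
  endfacet
  facet normal 0.0000 0.0000 1.0000
    outer loop
      vertex 24.066 14.860 10.041
      vertex 1.931 5.601 10.041
      vertex 8.559 0.551 10.041
    endloop
  endfacet
  facet normal 0.0000 0.0000 1.0000
    outer loop
      vertex 24.066 14.860 10.041
      vertex 8.559 0.551 10.041
      vertex 16.883 0.944 10.041
    endloop
  endfacet
  facet normal 0.0000 0.0000 1.0000
    outer loop
      vertex 24.066 14.860 10.041
      vertex 16.883 0.944 10.041
      vertex 23.007 6.595 10.041
    endloop
  endfacet
  facet normal 0.8415 0.5403 0.0000
    outer loop
      vertex 24.066 14.860 0.000
      vertex 19.564 21.872 0.000
      vertex 19.564 21.872 10.041
    endloop
  endfacet
  facet normal 0.8415 0.5403 0.0000
    outer loop
      vertex 24.066 14.860 0.000
      vertex 19.564 21.872 10.041
      vertex 24.066 14.860 10.041
    endloop
  endfacet
  facet normal 0.2974 0.9548 0.0000
    outer loop
      vertex 19.564 21.872 0.000
      vertex 11.608 24.350 0.000
      vertex 11.608 24.350 10.041
    endloop
  endfacet
  facet normal 0.2974 0.9548 0.0000
    outer loop
      vertex 19.564 21.872 0.000
      vertex 11.608 24.350 10.041
      vertex 19.564 21.872 10.041
    endloop
  endfacet
  facet normal -0.3859 0.9226 0.0000
    outer loop
      vertex 11.608 24.350 0.000
      vertex 3.921 21.135 0.000
      vertex 3.921 21.135 10.041
    endloop
  endfacet
  facet normal -0.3859 0.9226 0.0000
    outer loop
      vertex 11.608 24.350 0.000
      vertex 3.921 21.135 10.041
      vertex 11.608 24.350 10.041
    endloop
  endfacet
  facet normal -0.8886 0.4586 0.0000
    outer loop
      vertex 3.921 21.135 0.000
      vertex 0.099 13.730 0.000
      vertex 0.099 13.730 10.041
    endloop
  endfacet
  facet normal -0.8886 0.4586 0.0000
    outer loop
      vertex 3.921 21.135 0.000
      vertex 0.099 13.730 10.041
      vertex 3.921 21.135 10.041
    endloop
  endfacet
  facet normal -0.9755 -0.2199 0.0000
    outer loop
      vertex 0.099 13.730 0.000
      vertex 1.931 5.601 0.000
      vertex 1.931 5.601 10.041
    endloop
  endfacet
  facet normal -0.9755 -0.2199 0.0000
    outer loop
      vertex 0.099 13.730 0.000
      vertex 1.931 5.601 10.041
      vertex 0.099 13.730 10.041
    endloop
  endfacet
  facet normal -0.6061 -0.7954 0.0000
    outer loop
      vertex 1.931 5.601 0.000
      vertex 8.559 0.551 0.000
      vertex 8.559 0.551 10.041
    endloop
  endfacet
  facet normal -0.6061 -0.7954 0.0000
    outer loop
      vertex 1.931 5.601 0.000
      vertex 8.559 0.551 10.041
      vertex 1.931 5.601 10.041
    endloop
  endfacet
  facet normal 0.0472 -0.9989 0.0000
    outer loop
      vertex 8.559 0.551 0.000
      vertex 16.883 0.944 0.000
      vertex 16.883 0.944 10.041
    endloop
  endfacet
  facet normal 0.0472 -0.9989 0.0000
    outer loop
      vertex 8.559 0.551 0.000
      vertex 16.883 0.944 10.041
      vertex 8.559 0.551 10.041
    endloop
  endfacet
  facet normal 0.6782 -0.7349 0.0000
    outer loop
      vertex 16.883 0.944 0.000
      vertex 23.007 6.595 0.000
      vertex 23.007 6.595 10.041
    endloop
  endfacet
  facet normal 0.6782 -0.7349 0.0000
    outer loop
      vertex 16.883 0.944 0.000
      vertex 23.007 6.595 10.041
      vertex 16.883 0.944 10.041
    endloop
  endfacet
  facet normal 0.9919 -0.1271 0.0000
    outer loop
      vertex 23.007 6.595 0.000
      vertex 24.066 14.860 0.000
      vertex 24.066 14.860 10.041
    endloop
  endfacet
  facet normal 0.9919 -0.1271 0.0000
    outer loop
      vertex 23.007 6.595 0.000
      vertex 24.066 14.860 10.041
      vertex 23.007 6.595 10.041
    endloop
  endfacet
endsolid part

The G0 Z moves step by Δz≈3.347 mm. Every layer's G1 loop is the same polygon, so the solid is a straight extrusion of it from z=0 to z≈10. Closing with flat bottom and top caps and triangulating gives 32 facets — a regular 9-sided prism (a cylinder approximated with 9 flat sides), circumscribed radius ≈ 12.2 mm, height ≈ 10 mm.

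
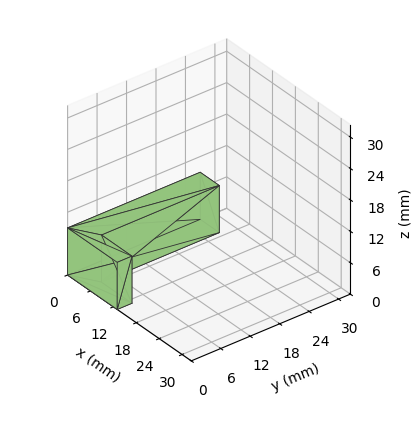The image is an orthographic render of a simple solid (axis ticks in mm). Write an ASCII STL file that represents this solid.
Reading the render: the shape is an L-shaped prism: outer 13 × 27 mm, arm thicknesses ≈ 3 mm (horizontal) and 5 mm (vertical), extruded 9 mm in z (dimensions read to the nearest mm from the axis ticks). For the STL, each face is triangulated and given an outward normal.

solid part
  facet normal 0.0000 0.0000 -1.0000
    outer loop
      vertex 13.0 3.0 0.0
      vertex 13.0 0.0 0.0
      vertex 0.0 0.0 0.0
    endloop
  endfacet
  facet normal 0.0000 0.0000 -1.0000
    outer loop
      vertex 5.0 3.0 0.0
      vertex 13.0 3.0 0.0
      vertex 0.0 0.0 0.0
    endloop
  endfacet
  facet normal 0.0000 0.0000 -1.0000
    outer loop
      vertex 5.0 27.0 0.0
      vertex 5.0 3.0 0.0
      vertex 0.0 0.0 0.0
    endloop
  endfacet
  facet normal 0.0000 0.0000 -1.0000
    outer loop
      vertex 0.0 27.0 0.0
      vertex 5.0 27.0 0.0
      vertex 0.0 0.0 0.0
    endloop
  endfacet
  facet normal 0.0000 0.0000 1.0000
    outer loop
      vertex 0.0 0.0 9.0
      vertex 13.0 0.0 9.0
      vertex 13.0 3.0 9.0
    endloop
  endfacet
  facet normal 0.0000 0.0000 1.0000
    outer loop
      vertex 0.0 0.0 9.0
      vertex 13.0 3.0 9.0
      vertex 5.0 3.0 9.0
    endloop
  endfacet
  facet normal 0.0000 0.0000 1.0000
    outer loop
      vertex 0.0 0.0 9.0
      vertex 5.0 3.0 9.0
      vertex 5.0 27.0 9.0
    endloop
  endfacet
  facet normal 0.0000 0.0000 1.0000
    outer loop
      vertex 0.0 0.0 9.0
      vertex 5.0 27.0 9.0
      vertex 0.0 27.0 9.0
    endloop
  endfacet
  facet normal 0.0000 -1.0000 0.0000
    outer loop
      vertex 0.0 0.0 0.0
      vertex 13.0 0.0 0.0
      vertex 13.0 0.0 9.0
    endloop
  endfacet
  facet normal 0.0000 -1.0000 0.0000
    outer loop
      vertex 0.0 0.0 0.0
      vertex 13.0 0.0 9.0
      vertex 0.0 0.0 9.0
    endloop
  endfacet
  facet normal 1.0000 0.0000 0.0000
    outer loop
      vertex 13.0 0.0 0.0
      vertex 13.0 3.0 0.0
      vertex 13.0 3.0 9.0
    endloop
  endfacet
  facet normal 1.0000 0.0000 0.0000
    outer loop
      vertex 13.0 0.0 0.0
      vertex 13.0 3.0 9.0
      vertex 13.0 0.0 9.0
    endloop
  endfacet
  facet normal 0.0000 1.0000 0.0000
    outer loop
      vertex 13.0 3.0 0.0
      vertex 5.0 3.0 0.0
      vertex 5.0 3.0 9.0
    endloop
  endfacet
  facet normal 0.0000 1.0000 0.0000
    outer loop
      vertex 13.0 3.0 0.0
      vertex 5.0 3.0 9.0
      vertex 13.0 3.0 9.0
    endloop
  endfacet
  facet normal 1.0000 0.0000 0.0000
    outer loop
      vertex 5.0 3.0 0.0
      vertex 5.0 27.0 0.0
      vertex 5.0 27.0 9.0
    endloop
  endfacet
  facet normal 1.0000 0.0000 0.0000
    outer loop
      vertex 5.0 3.0 0.0
      vertex 5.0 27.0 9.0
      vertex 5.0 3.0 9.0
    endloop
  endfacet
  facet normal 0.0000 1.0000 0.0000
    outer loop
      vertex 5.0 27.0 0.0
      vertex 0.0 27.0 0.0
      vertex 0.0 27.0 9.0
    endloop
  endfacet
  facet normal 0.0000 1.0000 0.0000
    outer loop
      vertex 5.0 27.0 0.0
      vertex 0.0 27.0 9.0
      vertex 5.0 27.0 9.0
    endloop
  endfacet
  facet normal -1.0000 0.0000 0.0000
    outer loop
      vertex 0.0 27.0 0.0
      vertex 0.0 0.0 0.0
      vertex 0.0 0.0 9.0
    endloop
  endfacet
  facet normal -1.0000 0.0000 0.0000
    outer loop
      vertex 0.0 27.0 0.0
      vertex 0.0 0.0 9.0
      vertex 0.0 27.0 9.0
    endloop
  endfacet
endsolid part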